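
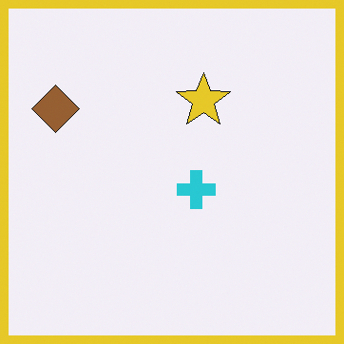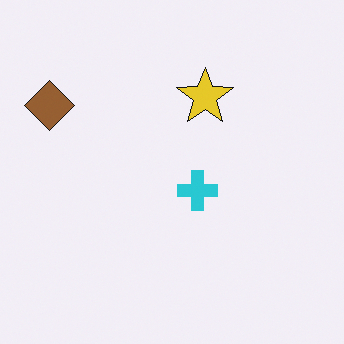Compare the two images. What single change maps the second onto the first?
The transformation is: framed with a yellow border.

A solid yellow frame runs around the edge of the first image, with the content slightly shrunk inside it.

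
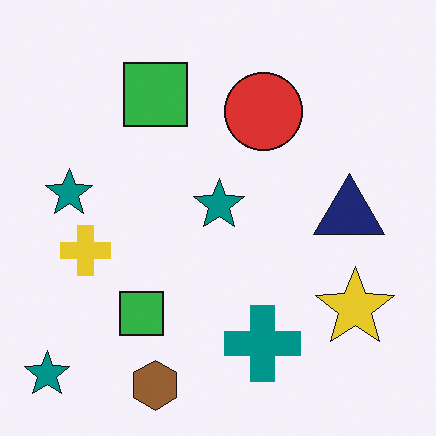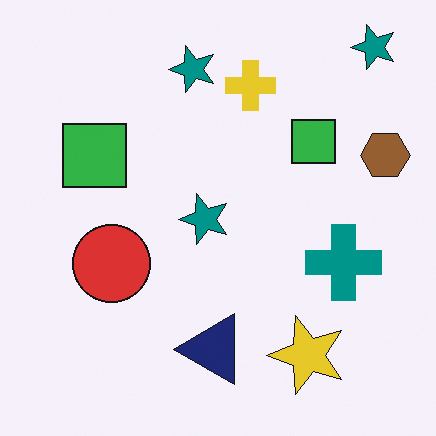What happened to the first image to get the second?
The transformation is: transposed (reflected across the top-left ↔ bottom-right diagonal).

Shapes have swapped their row and column positions — what was in the top-right is now in the bottom-left — a diagonal reflection.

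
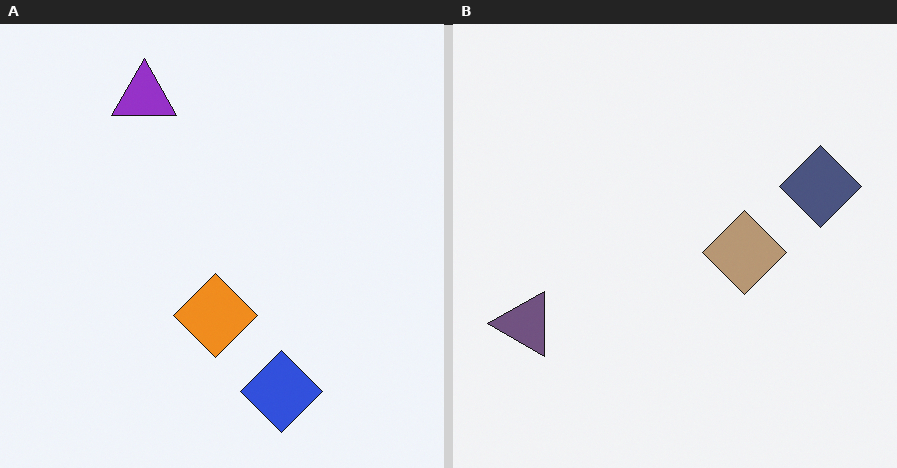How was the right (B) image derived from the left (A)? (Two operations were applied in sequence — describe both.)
It was made much more muted (saturation change), then rotated 90° counter-clockwise.

All colors are more muted and greyish — a global saturation change. The purple triangle sits in the top-left of the left (A) image and the bottom-left of the right (B) — consistent with a whole-image 90° counter-clockwise rotation.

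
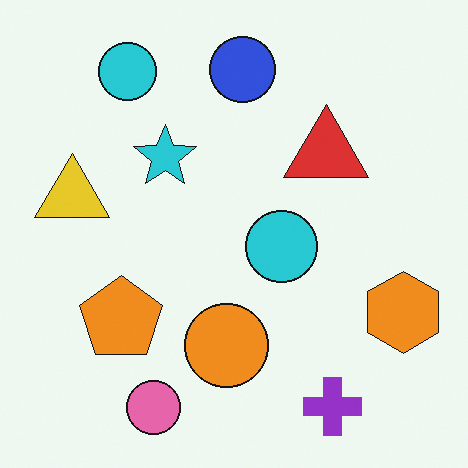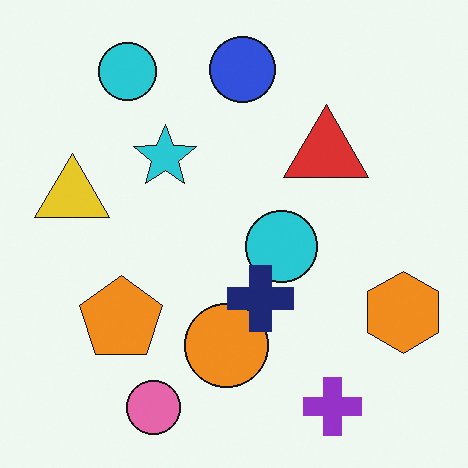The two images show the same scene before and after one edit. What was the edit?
It was overlaid with an additional navy cross.

A navy cross appears in the second image that is absent from the first.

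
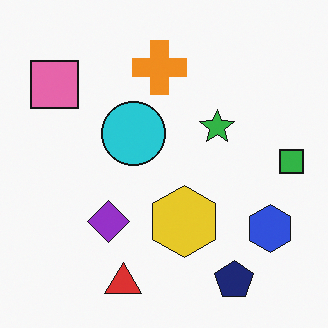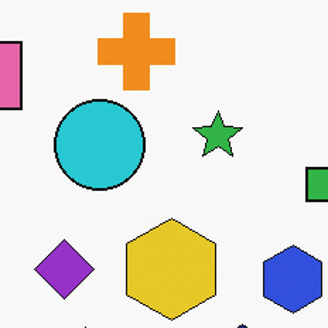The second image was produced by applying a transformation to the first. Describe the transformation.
This is the original image cropped slightly and scaled back up.

The visible shapes are larger and the field of view is narrower; shapes near the original edges may be partly or wholly outside the frame — a crop-and-rescale.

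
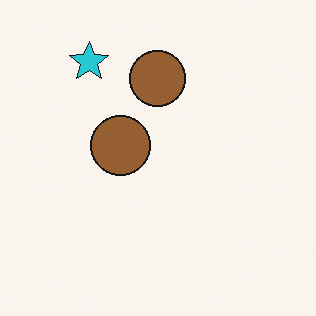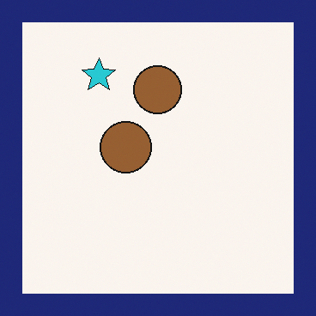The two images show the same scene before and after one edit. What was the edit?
Framed with a navy border.

A solid navy frame runs around the edge of the second image, with the content slightly shrunk inside it.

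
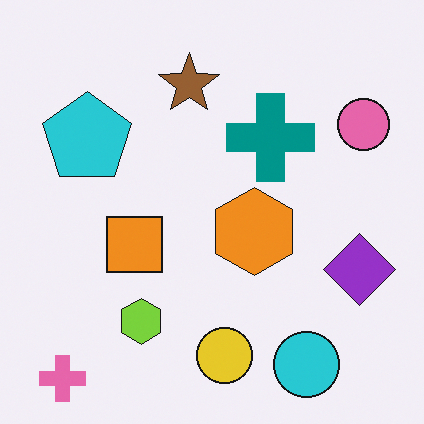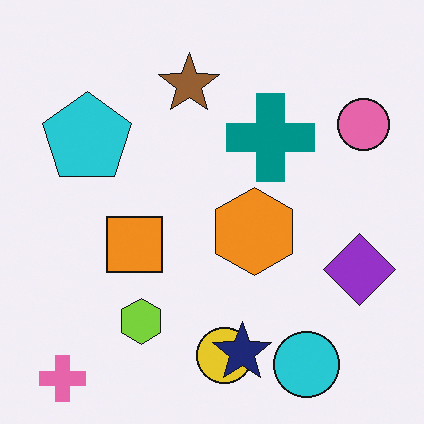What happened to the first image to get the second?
It was overlaid with an additional navy star.

A navy star appears in the second image that is absent from the first.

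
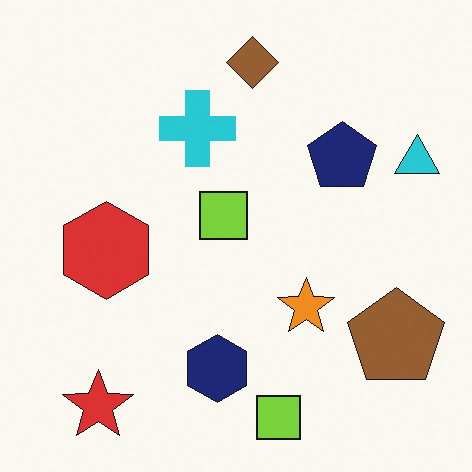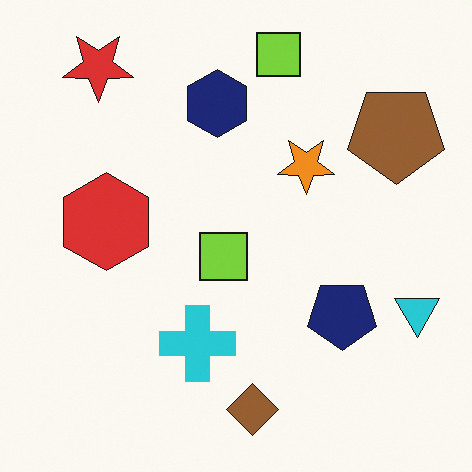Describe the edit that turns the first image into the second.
This is the original image flipped vertically (top ↔ bottom).

The brown diamond is in the top of the first image and the bottom of the second — shapes on opposite sides of the horizontal midline have swapped in a mirror flip.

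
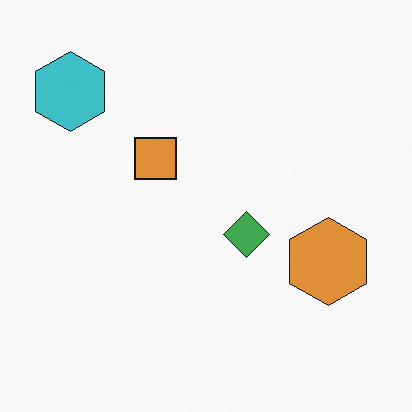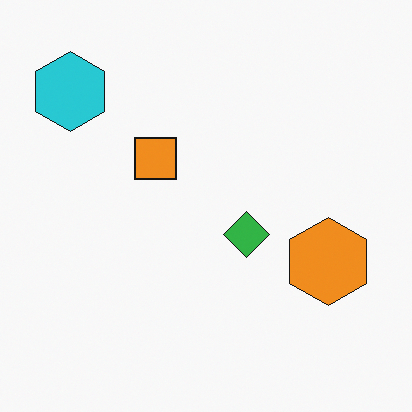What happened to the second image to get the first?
This is the original image slightly desaturated.

All colors are more muted and greyish — a global saturation change.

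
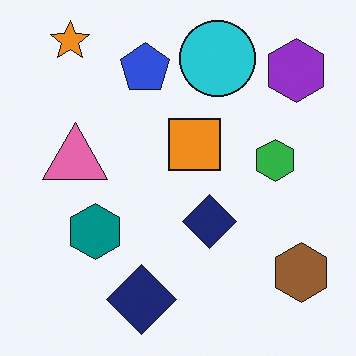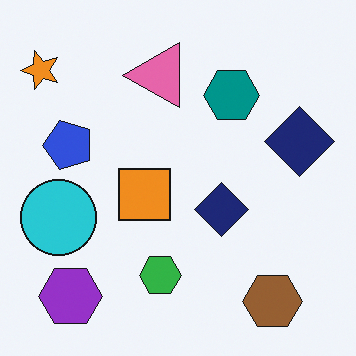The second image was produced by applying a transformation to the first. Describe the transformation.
It was transposed (reflected across the top-left ↔ bottom-right diagonal).

Shapes have swapped their row and column positions — what was in the top-right is now in the bottom-left — a diagonal reflection.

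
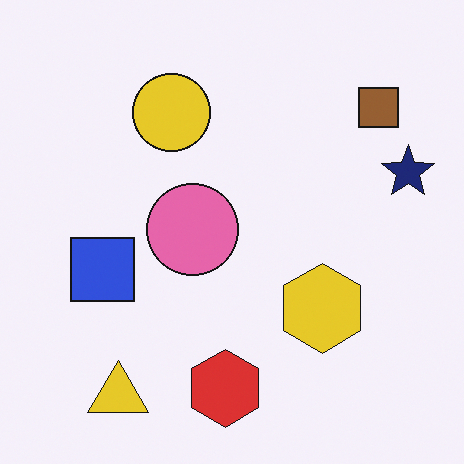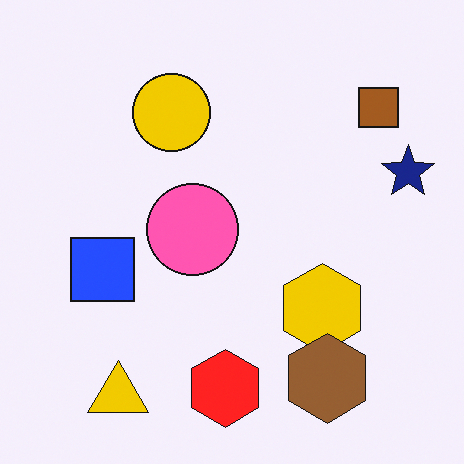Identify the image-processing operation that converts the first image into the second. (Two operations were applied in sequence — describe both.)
The transformation is: slightly oversaturated, then overlaid with an additional brown hexagon.

All colors are more vivid — a global saturation change. A brown hexagon appears in the second image that is absent from the first.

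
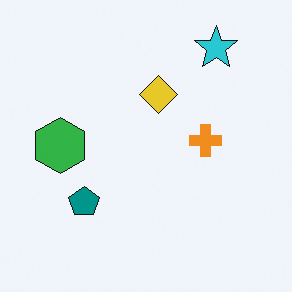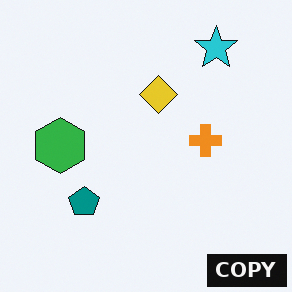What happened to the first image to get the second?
The transformation is: watermarked with the text "COPY" in the lower-right corner.

A dark label reading "COPY" appears in the lower-right corner.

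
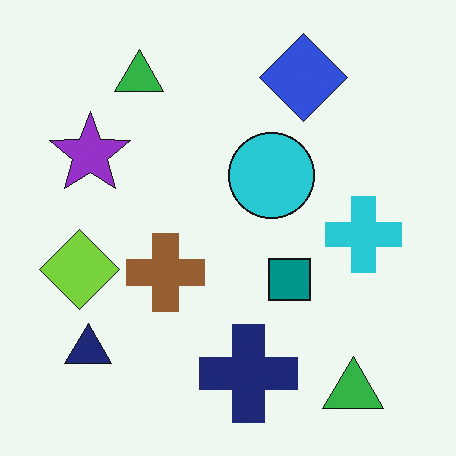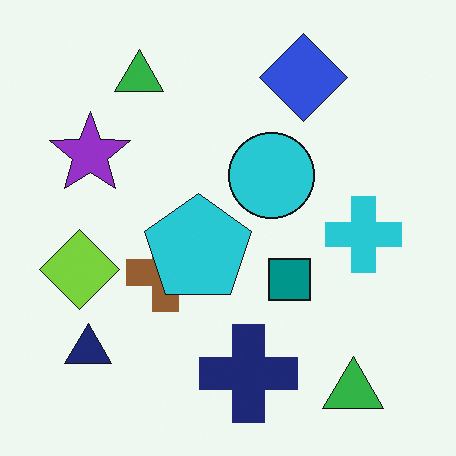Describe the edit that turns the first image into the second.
Overlaid with an additional cyan pentagon.

A cyan pentagon appears in the second image that is absent from the first.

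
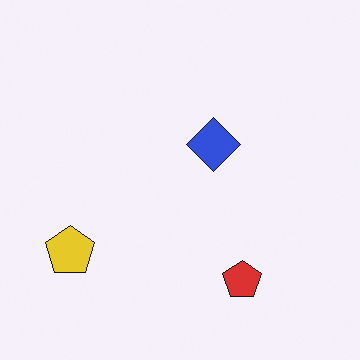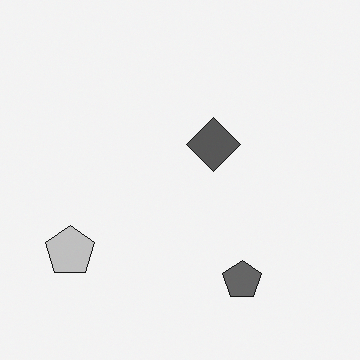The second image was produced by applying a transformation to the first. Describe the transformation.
The image was converted to grayscale.

All color is removed — every shape is now a shade of grey.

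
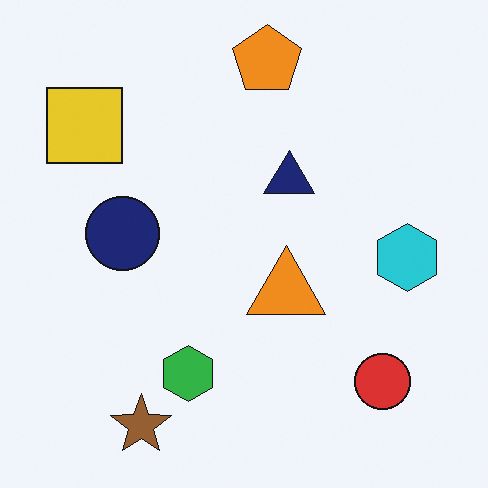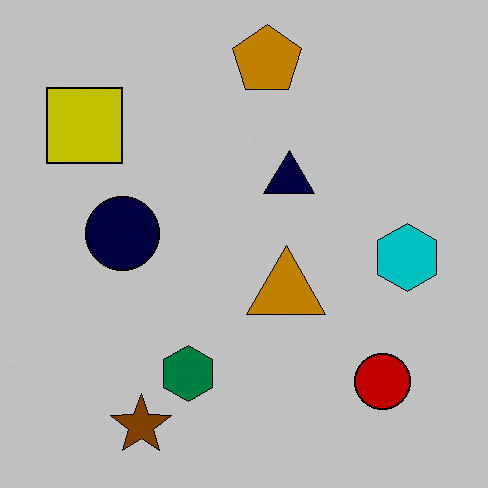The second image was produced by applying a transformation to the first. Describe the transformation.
The transformation is: aggressively posterized.

Each flat color has snapped to a coarser quantized level — most visibly, the near-white background has dropped to a flat grey.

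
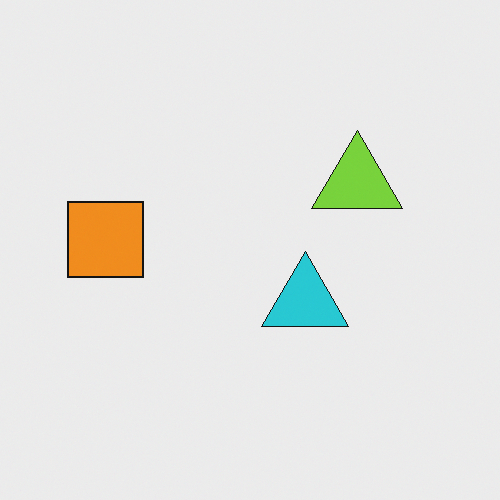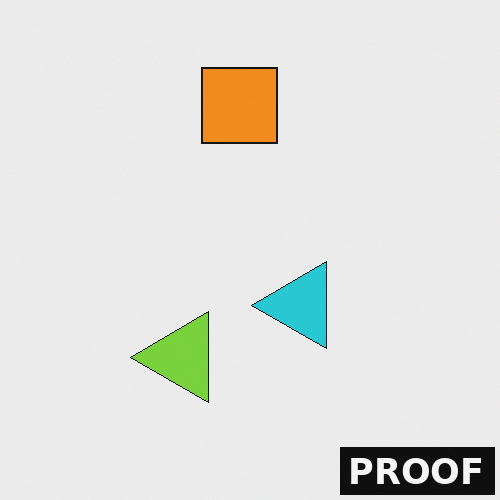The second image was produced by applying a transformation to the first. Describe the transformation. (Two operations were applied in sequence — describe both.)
This is the original image transposed (reflected across the top-left ↔ bottom-right diagonal), then watermarked with the text "PROOF" in the lower-right corner.

Shapes have swapped their row and column positions — what was in the top-right is now in the bottom-left — a diagonal reflection. A dark label reading "PROOF" appears in the lower-right corner.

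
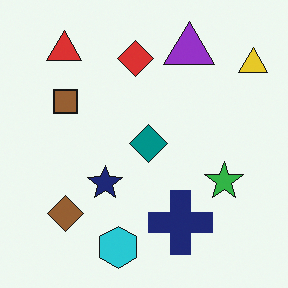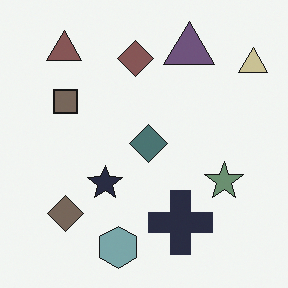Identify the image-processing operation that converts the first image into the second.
It was heavily desaturated.

All colors are more muted and greyish — a global saturation change.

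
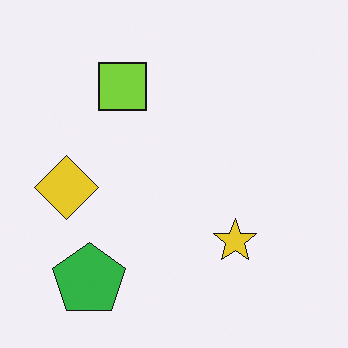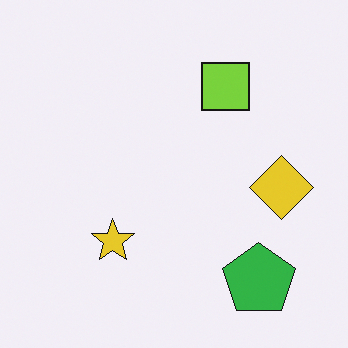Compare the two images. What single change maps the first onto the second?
The second image is the first flipped horizontally (left ↔ right).

The yellow diamond is in the left of the first image and the right of the second — shapes on opposite sides of the vertical midline have swapped in a mirror flip.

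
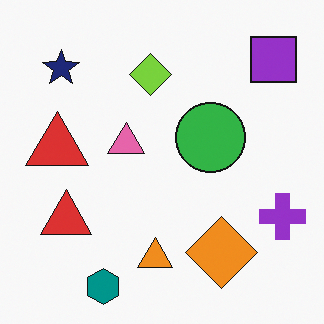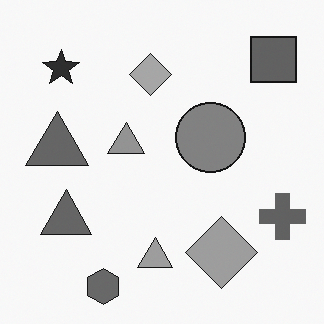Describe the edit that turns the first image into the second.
The image was converted to grayscale.

All color is removed — every shape is now a shade of grey.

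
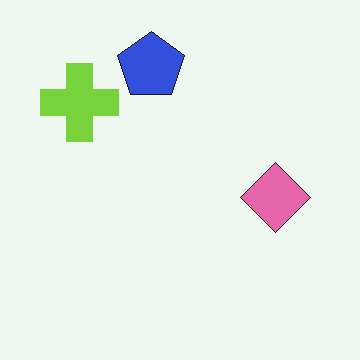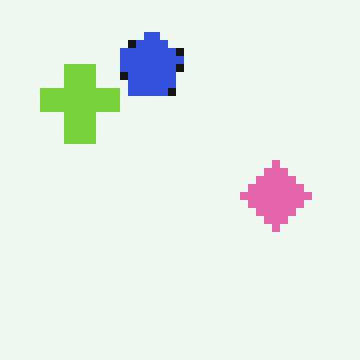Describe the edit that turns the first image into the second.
Moderately pixelated.

Shapes are reduced to large square blocks; fine edges and outlines are lost — a downscale-then-upscale (mosaic) effect.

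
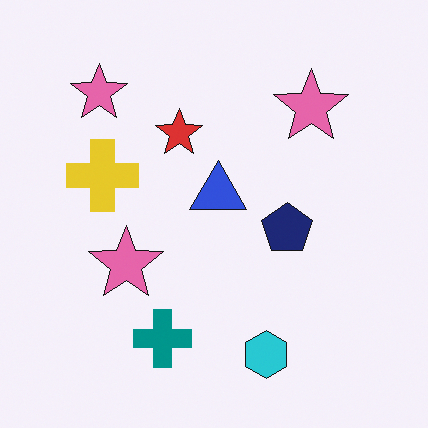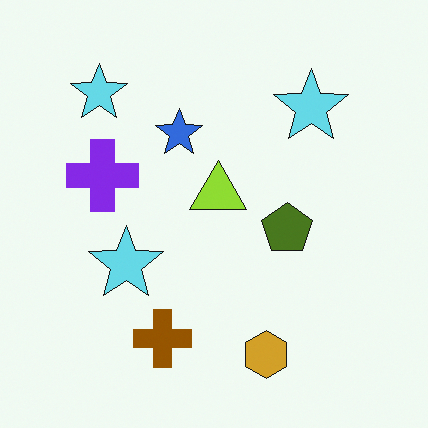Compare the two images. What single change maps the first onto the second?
It was hue-shifted through roughly half the color wheel.

Every shape's color has rotated by the same amount around the hue wheel — a uniform hue shift.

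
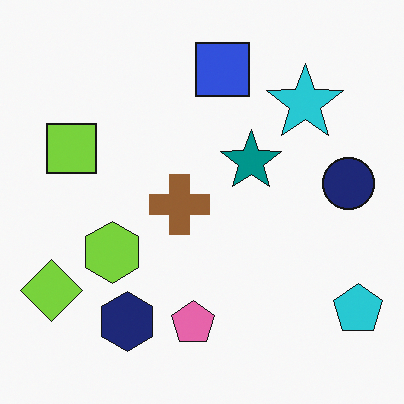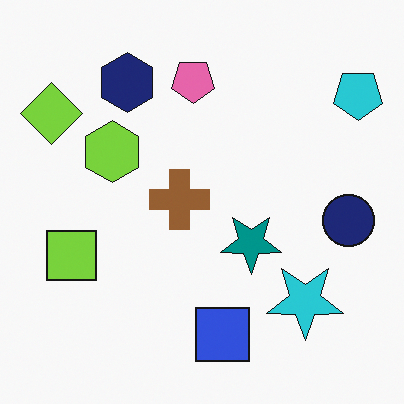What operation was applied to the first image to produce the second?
This is the original image flipped vertically (top ↔ bottom).

The blue square is in the top of the first image and the bottom of the second — shapes on opposite sides of the horizontal midline have swapped in a mirror flip.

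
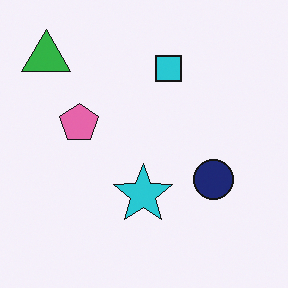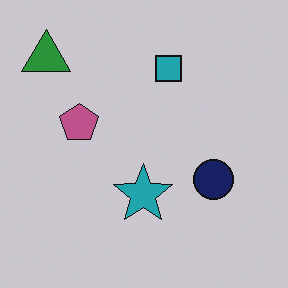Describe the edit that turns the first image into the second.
This is the original image slightly darkened.

Every pixel — background and shapes alike — is uniformly darkened.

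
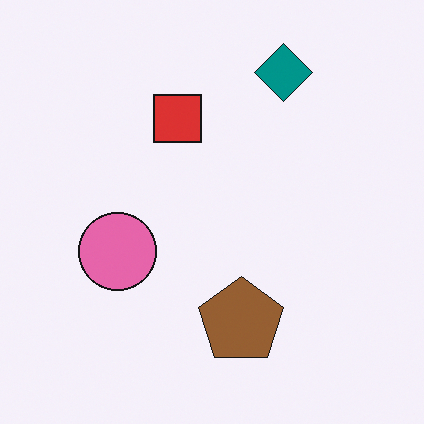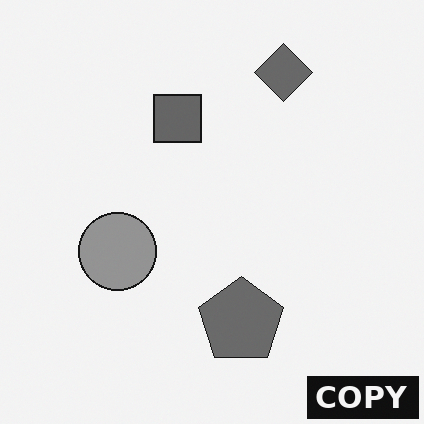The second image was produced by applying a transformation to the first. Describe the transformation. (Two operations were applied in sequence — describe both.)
It was converted to grayscale, then watermarked with the text "COPY" in the lower-right corner.

All color is removed — every shape is now a shade of grey. A dark label reading "COPY" appears in the lower-right corner.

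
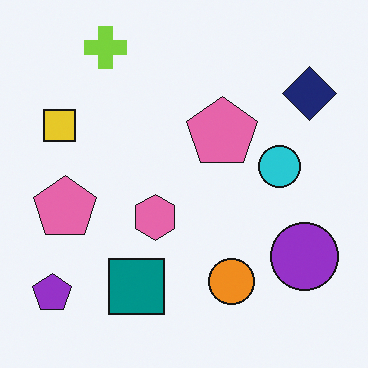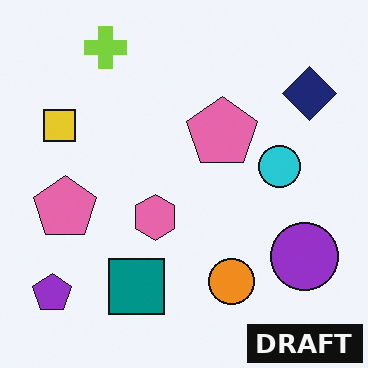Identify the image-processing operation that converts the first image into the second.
The second image is the first watermarked with the text "DRAFT" in the lower-right corner.

A dark label reading "DRAFT" appears in the lower-right corner.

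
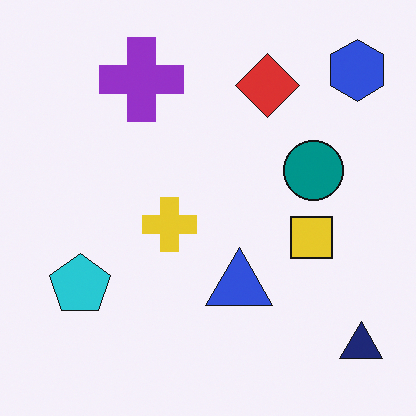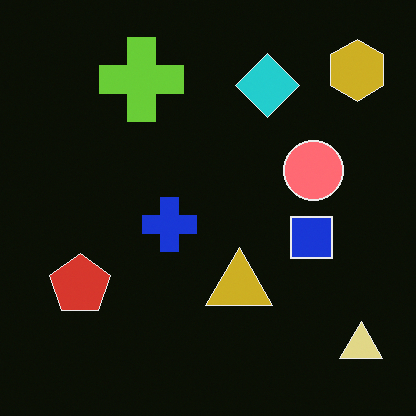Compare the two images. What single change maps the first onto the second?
The image was color-inverted (negative).

The light background has become dark and every shape's color is its complement — a photographic negative.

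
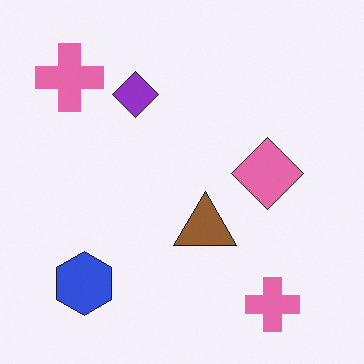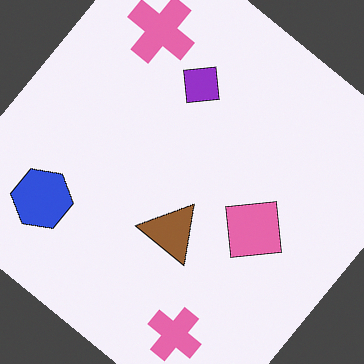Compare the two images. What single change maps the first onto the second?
It was rotated clockwise by a large amount — several tens of degrees.

Every shape is tilted by the same angle and the image corners show triangular fill wedges — a whole-image rotation by a non-right angle.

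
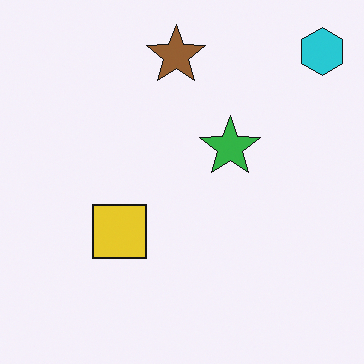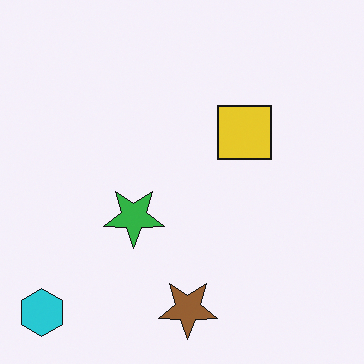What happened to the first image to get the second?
It was rotated 180°.

The cyan hexagon sits in the top-right of the first image and the bottom-left of the second — consistent with a whole-image 180° rotation.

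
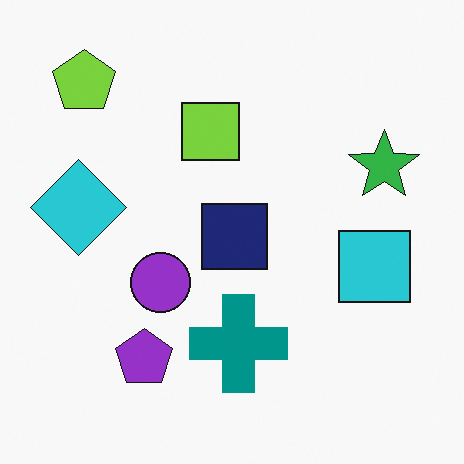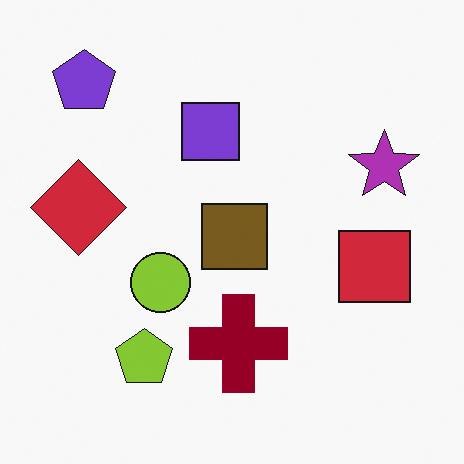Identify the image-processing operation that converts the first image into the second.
Hue-shifted by a large amount.

Every shape's color has rotated by the same amount around the hue wheel — a uniform hue shift.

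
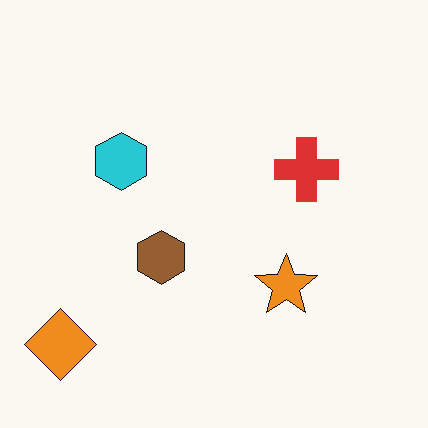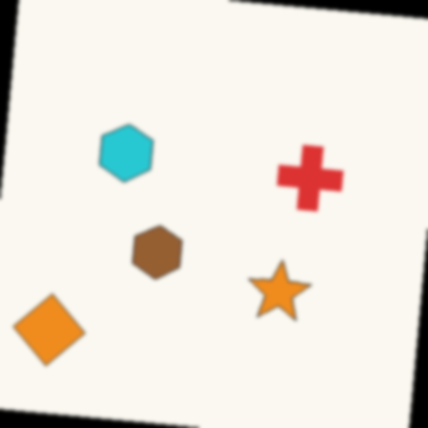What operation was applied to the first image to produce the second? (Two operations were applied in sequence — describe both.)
Rotated clockwise by a small amount, then lightly blurred.

Every shape is tilted by the same angle and the image corners show triangular fill wedges — a whole-image rotation by a non-right angle. Shape edges and outlines are uniformly softened across the whole image.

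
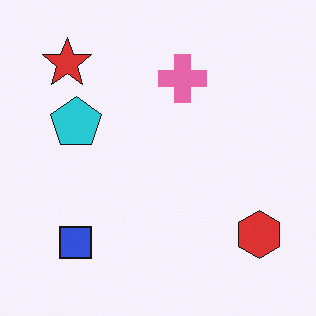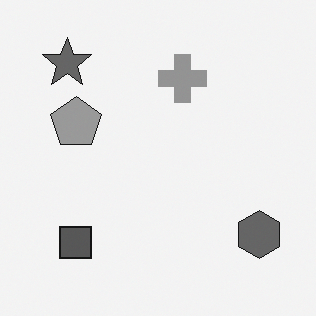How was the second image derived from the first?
It was converted to grayscale.

All color is removed — every shape is now a shade of grey.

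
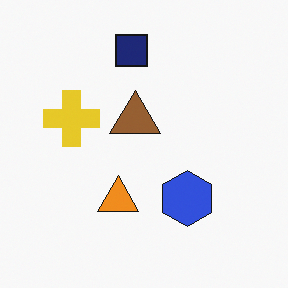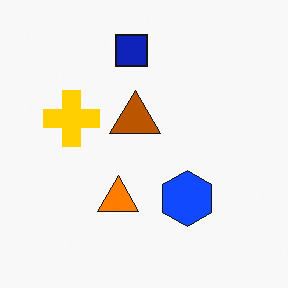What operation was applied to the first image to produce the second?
Heavily oversaturated.

All colors are more vivid — a global saturation change.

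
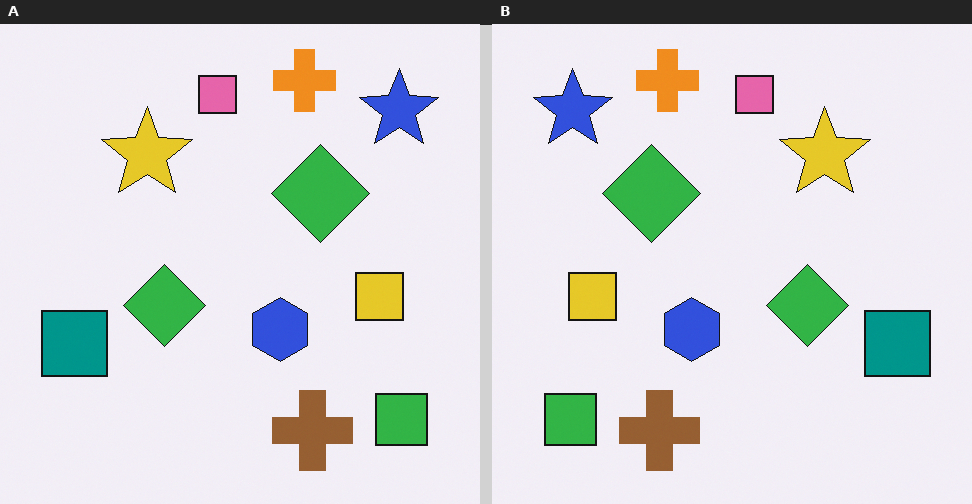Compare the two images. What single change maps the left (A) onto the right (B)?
The transformation is: flipped horizontally (left ↔ right).

The teal square is in the left of the left (A) image and the right of the right (B) — shapes on opposite sides of the vertical midline have swapped in a mirror flip.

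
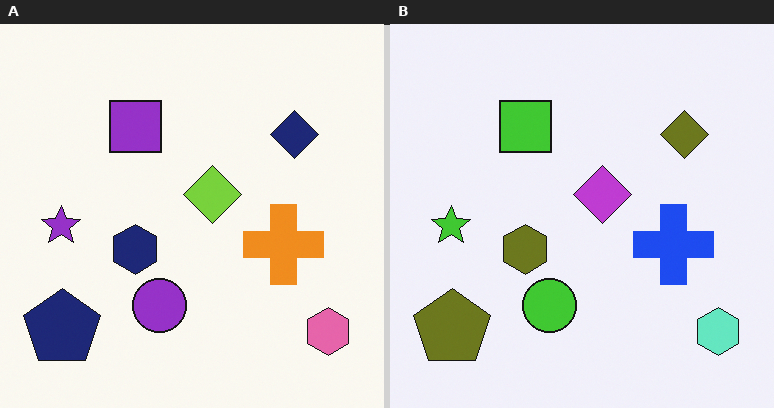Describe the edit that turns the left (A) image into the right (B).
The transformation is: hue-shifted by a large amount.

Every shape's color has rotated by the same amount around the hue wheel — a uniform hue shift.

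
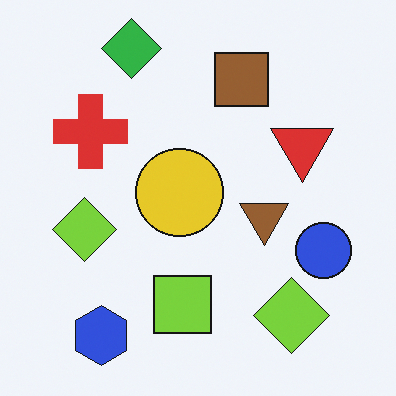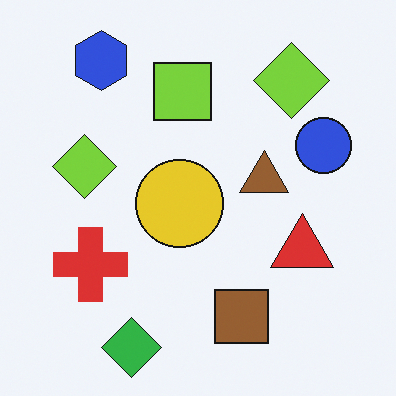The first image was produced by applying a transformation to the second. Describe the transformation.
Flipped vertically (top ↔ bottom).

The green diamond is in the bottom-left of the second image and the top-left of the first — shapes on opposite sides of the horizontal midline have swapped in a mirror flip.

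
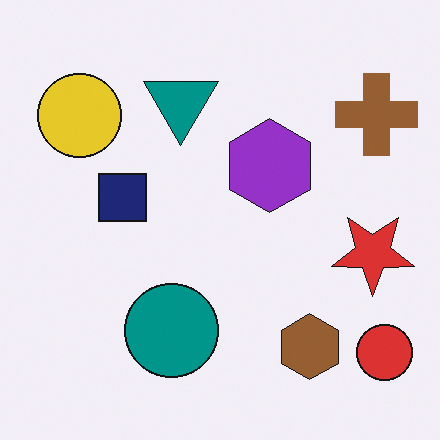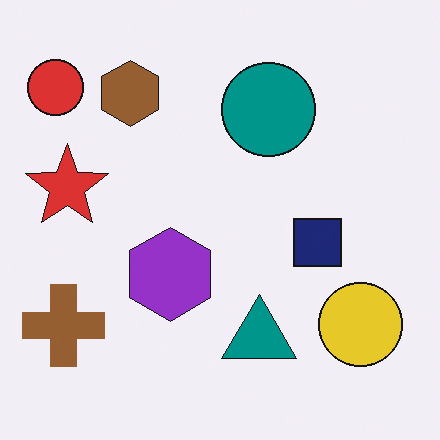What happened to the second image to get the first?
The image was rotated 180°.

The red circle sits in the top-left of the second image and the bottom-right of the first — consistent with a whole-image 180° rotation.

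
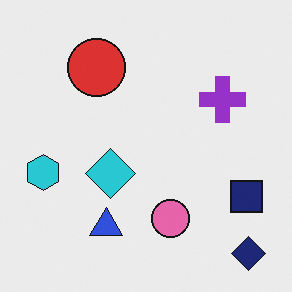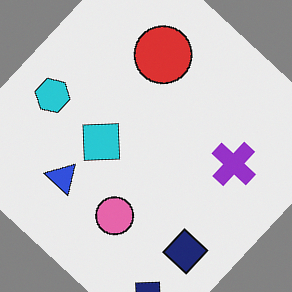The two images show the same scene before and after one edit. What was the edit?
The second image is the first rotated clockwise by a large amount — several tens of degrees.

Every shape is tilted by the same angle and the image corners show triangular fill wedges — a whole-image rotation by a non-right angle.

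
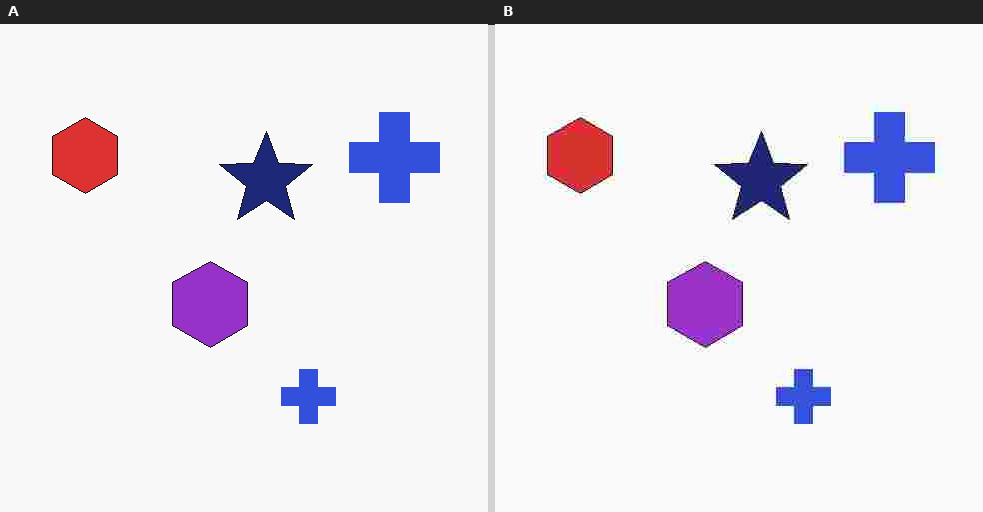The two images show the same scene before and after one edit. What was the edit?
The right (B) image is the left (A) degraded with heavy JPEG compression.

Blocky 8×8 compression artifacts appear around shape edges and the flat background shows ringing — characteristic JPEG degradation.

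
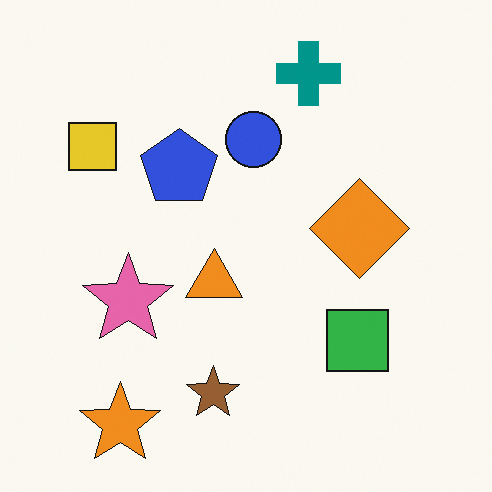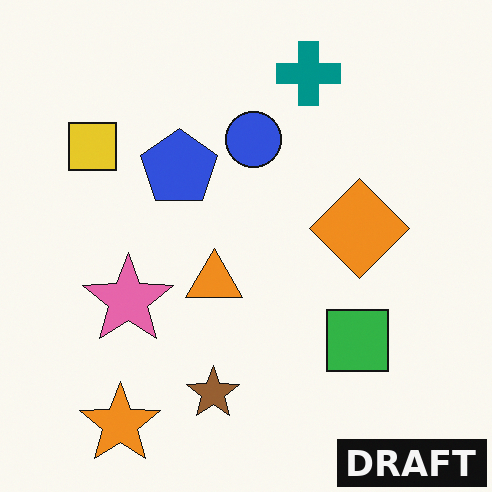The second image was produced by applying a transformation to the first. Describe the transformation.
The transformation is: watermarked with the text "DRAFT" in the lower-right corner.

A dark label reading "DRAFT" appears in the lower-right corner.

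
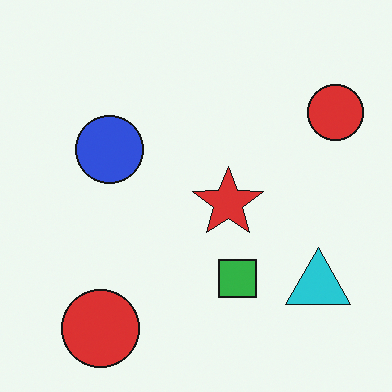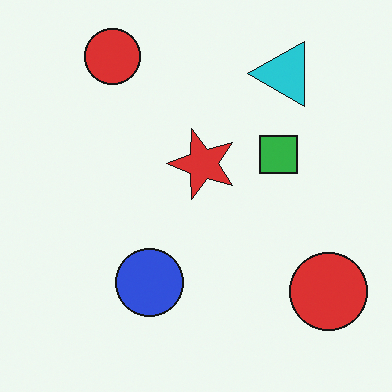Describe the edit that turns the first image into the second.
It was rotated 90° counter-clockwise.

The cyan triangle sits in the bottom-right of the first image and the top-right of the second — consistent with a whole-image 90° counter-clockwise rotation.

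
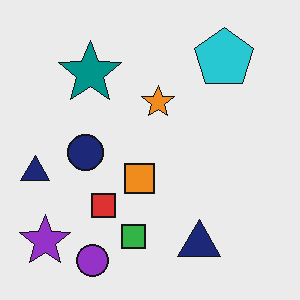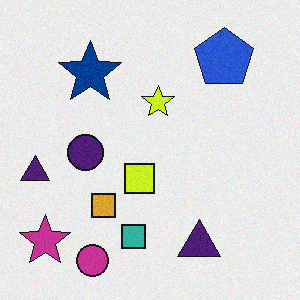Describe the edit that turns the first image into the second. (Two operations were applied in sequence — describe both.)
It was degraded with a light layer of grain, then hue-shifted by a small amount.

Random speckle covers the whole image, including the flat background. Every shape's color has rotated by the same amount around the hue wheel — a uniform hue shift.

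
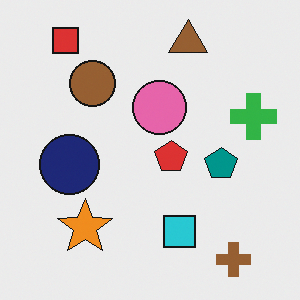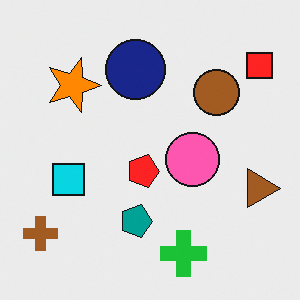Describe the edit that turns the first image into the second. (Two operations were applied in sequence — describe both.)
Rotated 90° clockwise, then slightly oversaturated.

The red square sits in the top-left of the first image and the top-right of the second — consistent with a whole-image 90° clockwise rotation. All colors are more vivid — a global saturation change.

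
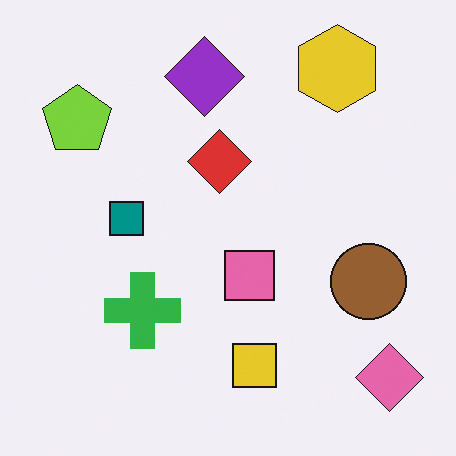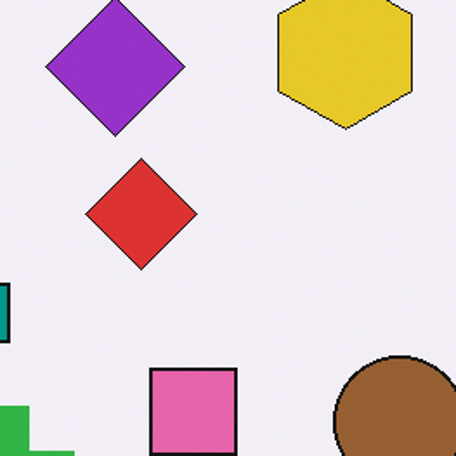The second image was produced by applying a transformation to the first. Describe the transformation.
This is the original image cropped tightly and scaled back up.

The visible shapes are larger and the field of view is narrower; shapes near the original edges may be partly or wholly outside the frame — a crop-and-rescale.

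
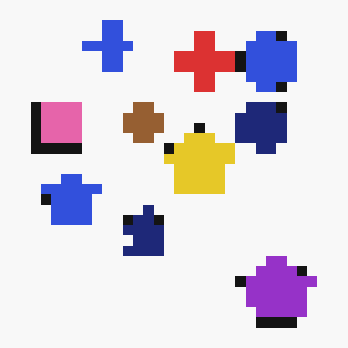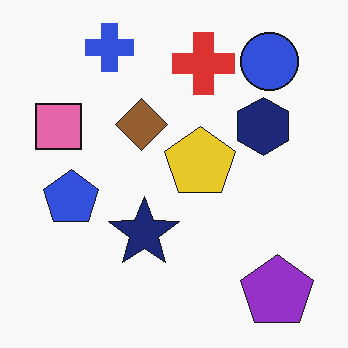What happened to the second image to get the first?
Coarsely pixelated.

Shapes are reduced to large square blocks; fine edges and outlines are lost — a downscale-then-upscale (mosaic) effect.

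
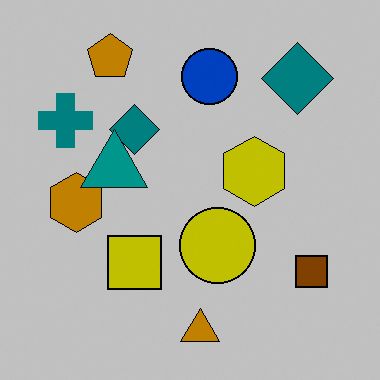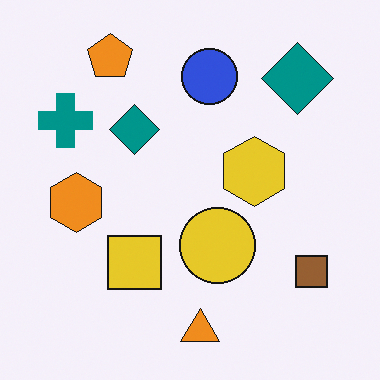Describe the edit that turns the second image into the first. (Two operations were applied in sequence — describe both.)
Aggressively posterized, then overlaid with an additional teal triangle.

Each flat color has snapped to a coarser quantized level — most visibly, the near-white background has dropped to a flat grey. A teal triangle appears in the first image that is absent from the second.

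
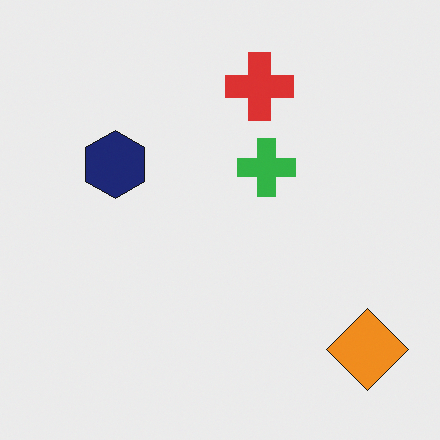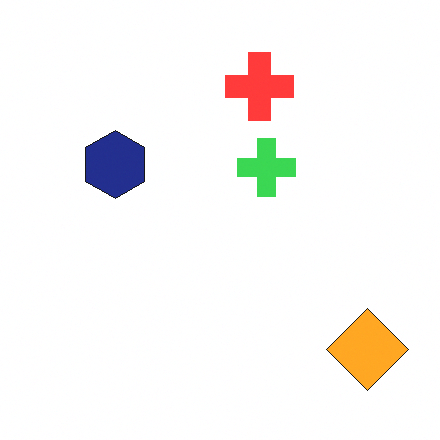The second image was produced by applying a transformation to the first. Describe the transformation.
The transformation is: slightly brightened.

Every pixel — background and shapes alike — is uniformly brightened.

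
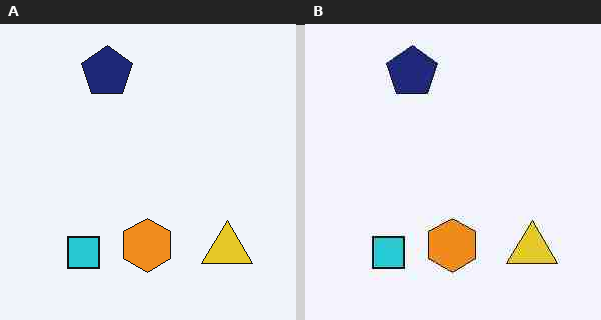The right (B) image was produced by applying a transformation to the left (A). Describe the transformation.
The right (B) image is the left (A) degraded with heavy JPEG compression.

Blocky 8×8 compression artifacts appear around shape edges and the flat background shows ringing — characteristic JPEG degradation.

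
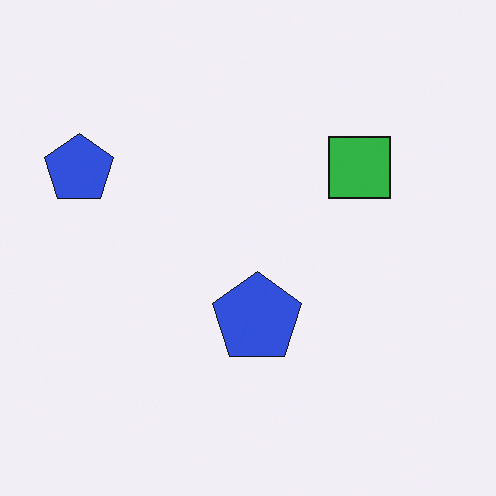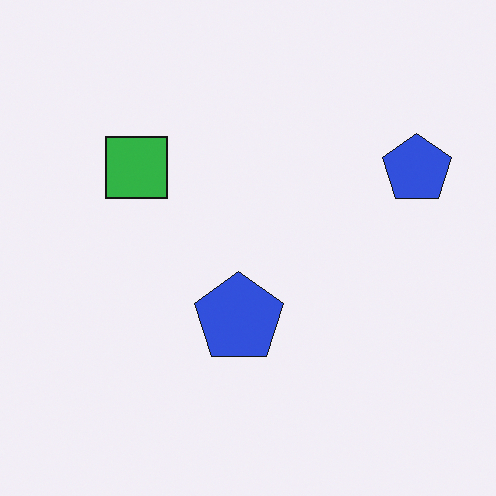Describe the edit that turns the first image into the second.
This is the original image flipped horizontally (left ↔ right).

The green square is in the right of the first image and the left of the second — shapes on opposite sides of the vertical midline have swapped in a mirror flip.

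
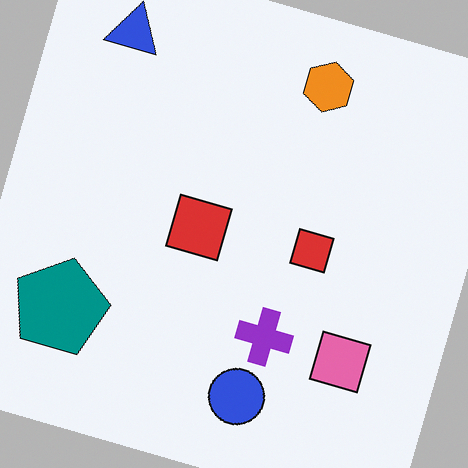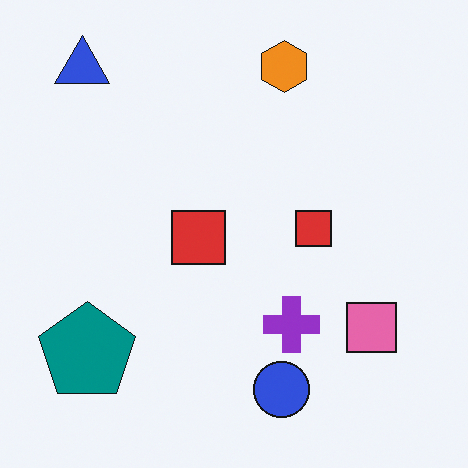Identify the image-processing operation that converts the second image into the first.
It was rotated clockwise by a clearly visible amount.

Every shape is tilted by the same angle and the image corners show triangular fill wedges — a whole-image rotation by a non-right angle.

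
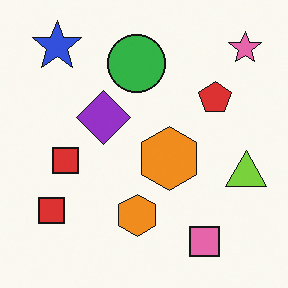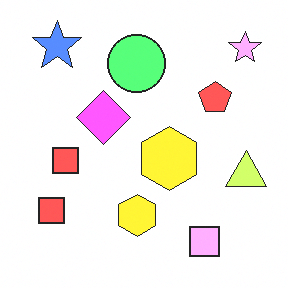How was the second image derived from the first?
The transformation is: noticeably brightened.

Every pixel — background and shapes alike — is uniformly brightened.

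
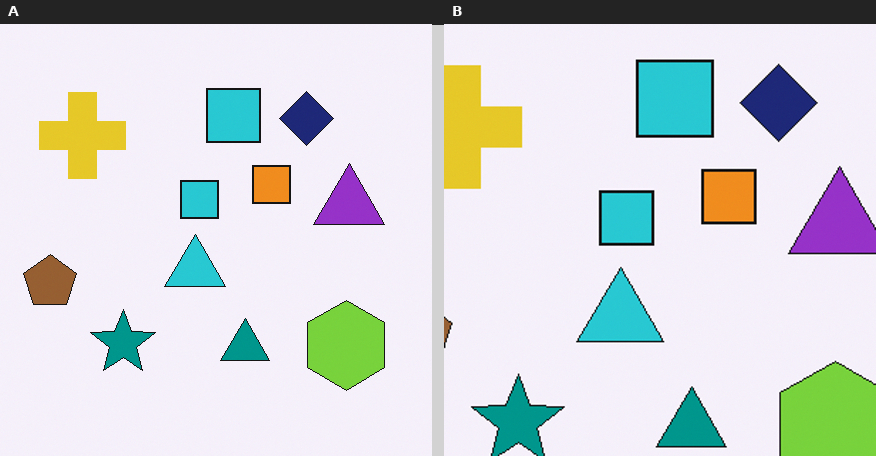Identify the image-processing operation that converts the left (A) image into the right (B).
The image was cropped slightly and scaled back up.

The visible shapes are larger and the field of view is narrower; shapes near the original edges may be partly or wholly outside the frame — a crop-and-rescale.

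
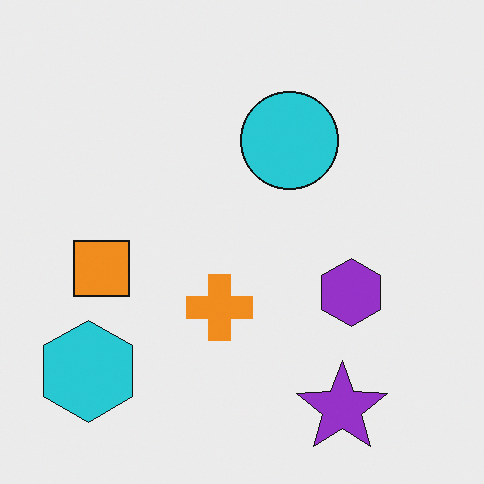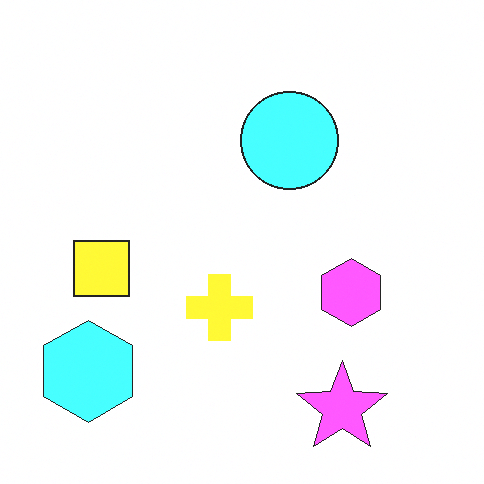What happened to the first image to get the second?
The transformation is: substantially brightened.

Every pixel — background and shapes alike — is uniformly brightened.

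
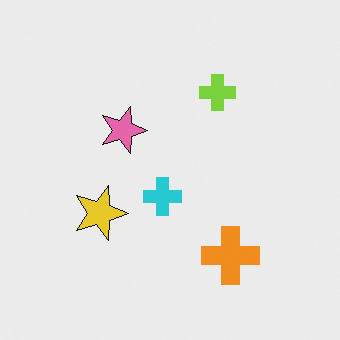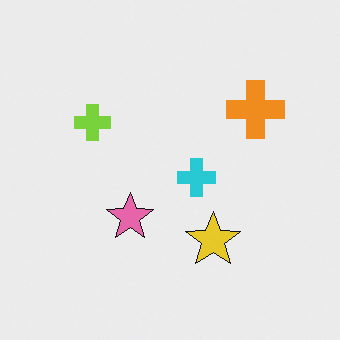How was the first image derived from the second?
It was rotated 90° clockwise.

The orange cross sits in the top-right of the second image and the bottom-right of the first — consistent with a whole-image 90° clockwise rotation.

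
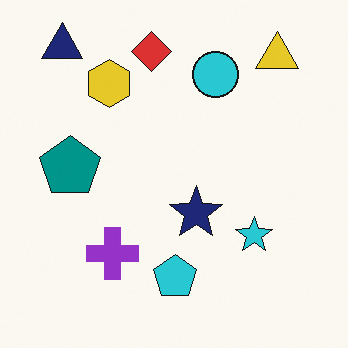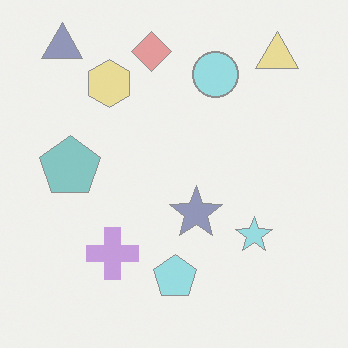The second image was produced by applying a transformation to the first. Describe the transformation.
The image was washed out (contrast reduced).

Tones are pushed toward mid-grey across the whole image — a global contrast change.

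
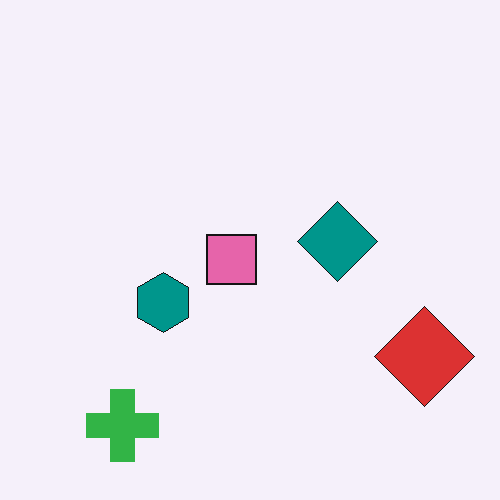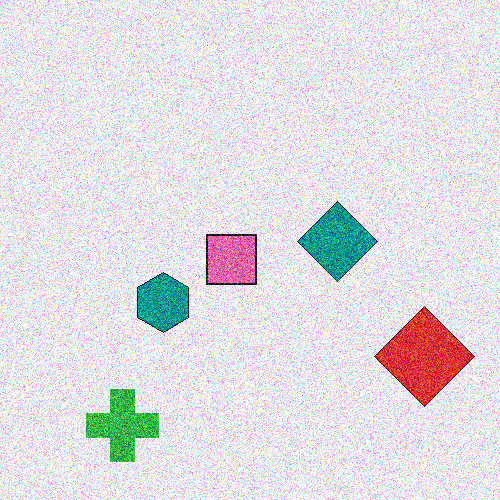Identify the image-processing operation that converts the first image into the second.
The second image is the first degraded with a thick layer of grain.

Random speckle covers the whole image, including the flat background.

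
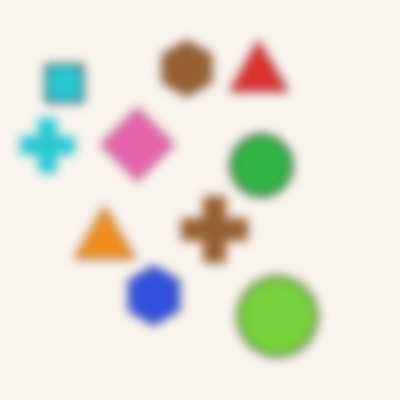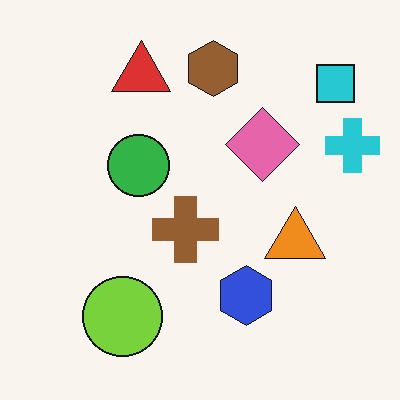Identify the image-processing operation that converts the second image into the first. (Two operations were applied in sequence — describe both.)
Strongly gaussian-blurred, then flipped horizontally (left ↔ right).

Shape edges and outlines are uniformly softened across the whole image. The cyan cross is in the right of the second image and the left of the first — shapes on opposite sides of the vertical midline have swapped in a mirror flip.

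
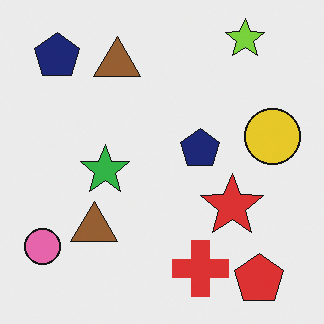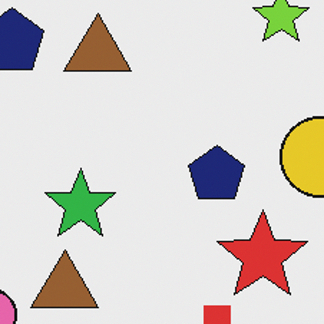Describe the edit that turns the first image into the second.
Cropped to a modestly smaller region and rescaled.

The visible shapes are larger and the field of view is narrower; shapes near the original edges may be partly or wholly outside the frame — a crop-and-rescale.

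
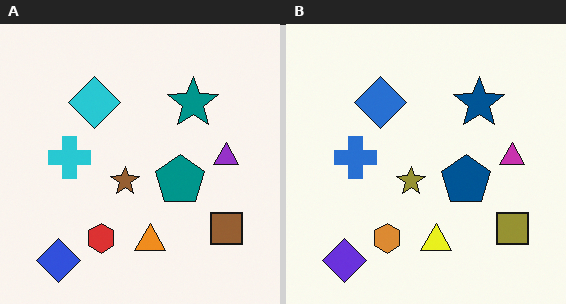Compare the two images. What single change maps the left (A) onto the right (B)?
The image was hue-shifted slightly.

Every shape's color has rotated by the same amount around the hue wheel — a uniform hue shift.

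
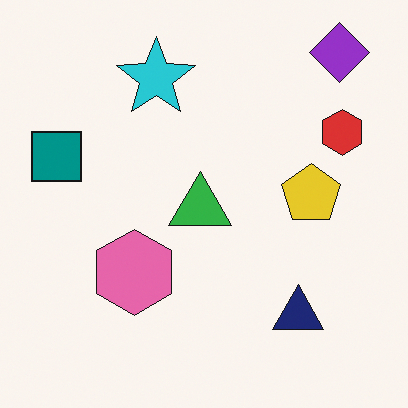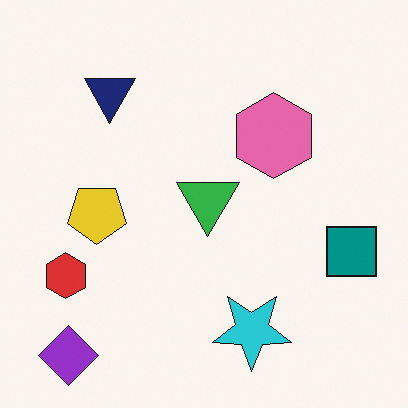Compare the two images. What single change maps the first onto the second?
The second image is the first rotated 180°.

The purple diamond sits in the top-right of the first image and the bottom-left of the second — consistent with a whole-image 180° rotation.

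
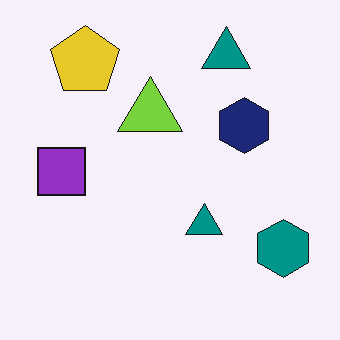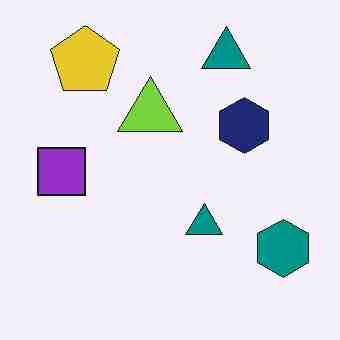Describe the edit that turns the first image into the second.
The second image is the first heavily JPEG-compressed with obvious blocking artifacts.

Blocky 8×8 compression artifacts appear around shape edges and the flat background shows ringing — characteristic JPEG degradation.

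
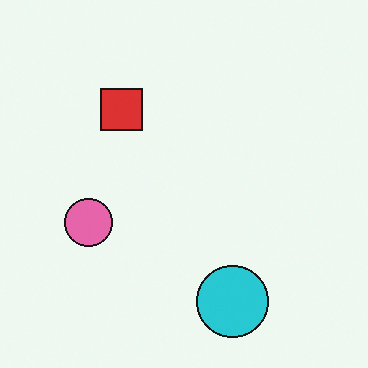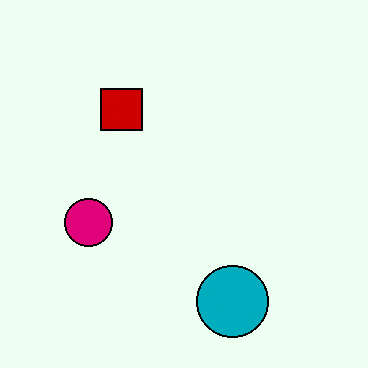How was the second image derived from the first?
The transformation is: boosted in contrast.

Tones are pushed away from mid-grey across the whole image — a global contrast change.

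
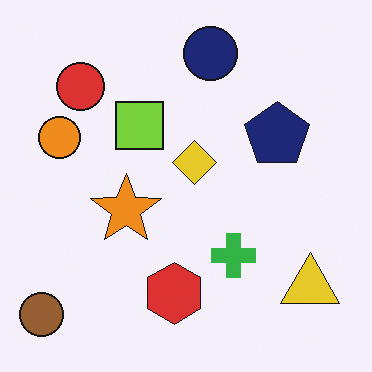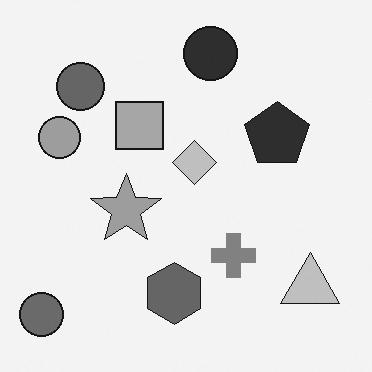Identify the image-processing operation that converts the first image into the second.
This is the original image converted to grayscale.

All color is removed — every shape is now a shade of grey.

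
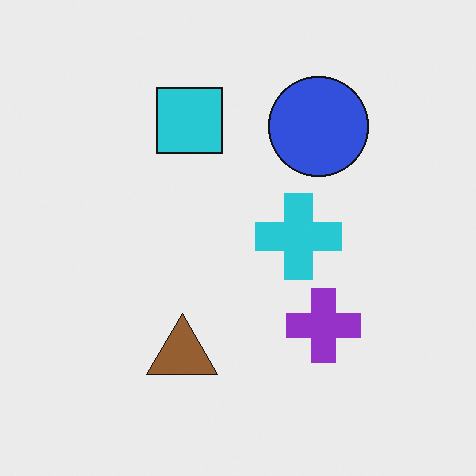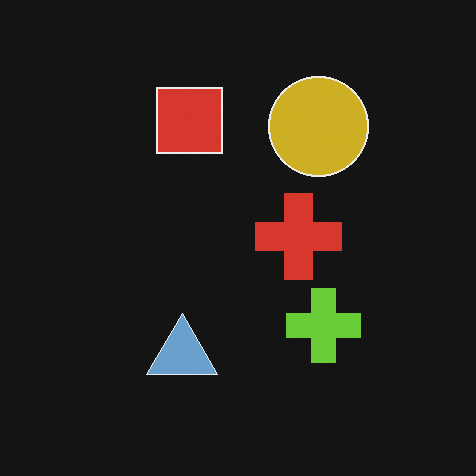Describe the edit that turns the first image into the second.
The transformation is: color-inverted (negative).

The light background has become dark and every shape's color is its complement — a photographic negative.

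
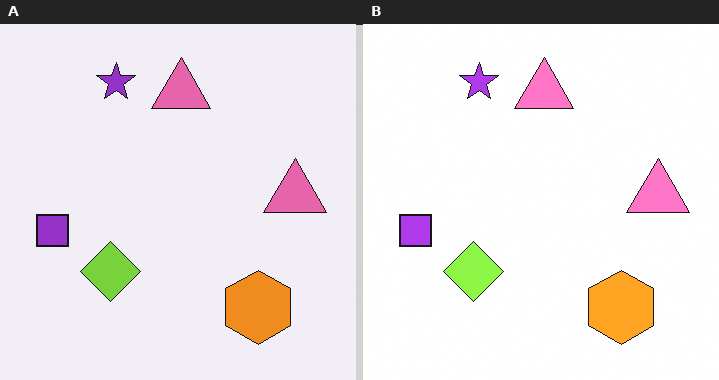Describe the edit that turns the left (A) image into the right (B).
It was brightened a little.

Every pixel — background and shapes alike — is uniformly brightened.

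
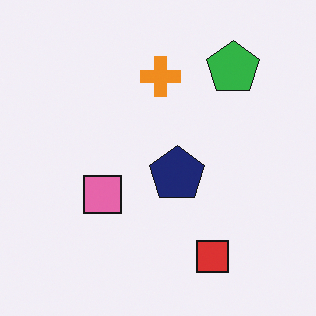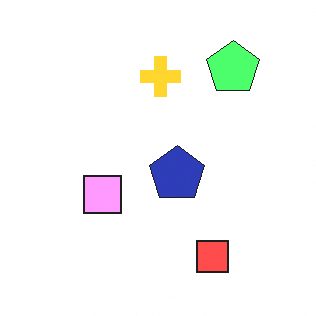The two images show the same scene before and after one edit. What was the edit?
It was brightened a lot.

Every pixel — background and shapes alike — is uniformly brightened.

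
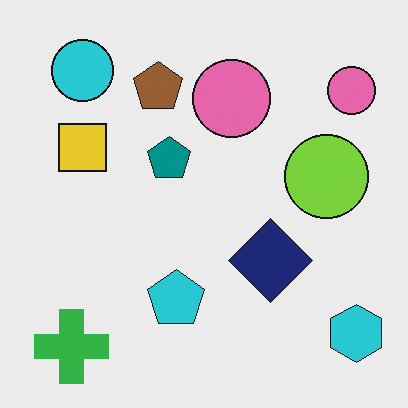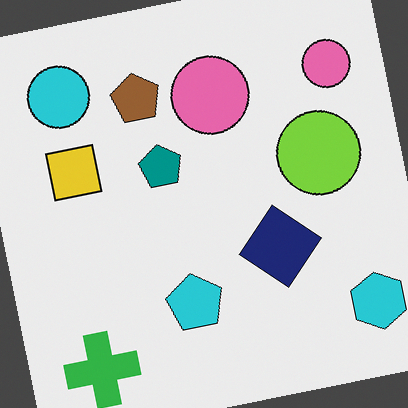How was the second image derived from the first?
Rotated counter-clockwise by a small amount.

Every shape is tilted by the same angle and the image corners show triangular fill wedges — a whole-image rotation by a non-right angle.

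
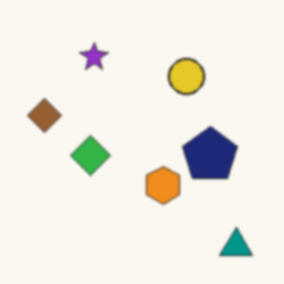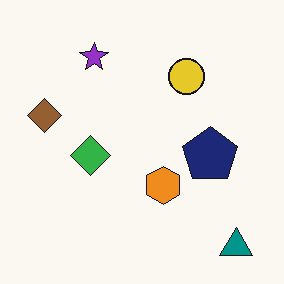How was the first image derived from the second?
The first image is the second lightly blurred.

Shape edges and outlines are uniformly softened across the whole image.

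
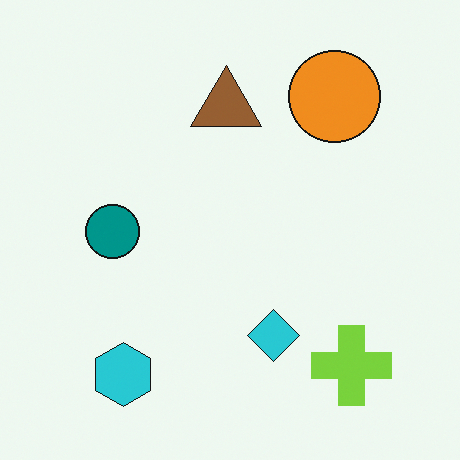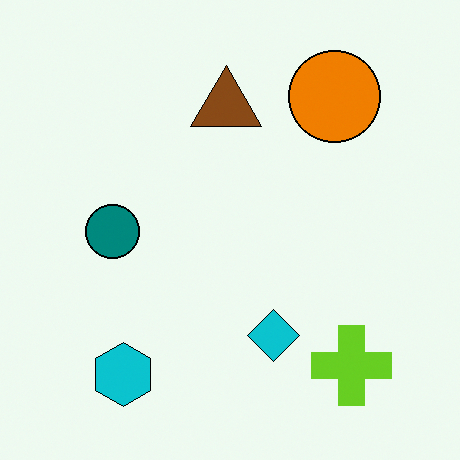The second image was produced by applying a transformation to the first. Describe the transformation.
The transformation is: given slightly increased contrast.

Tones are pushed away from mid-grey across the whole image — a global contrast change.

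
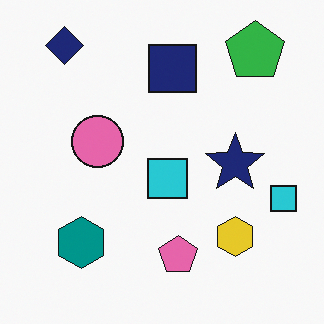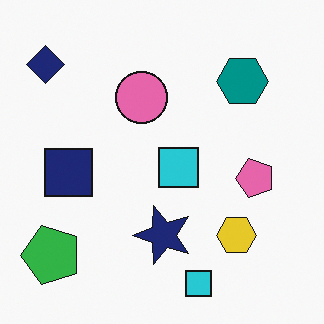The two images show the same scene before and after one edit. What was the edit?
This is the original image transposed (reflected across the top-left ↔ bottom-right diagonal).

Shapes have swapped their row and column positions — what was in the top-right is now in the bottom-left — a diagonal reflection.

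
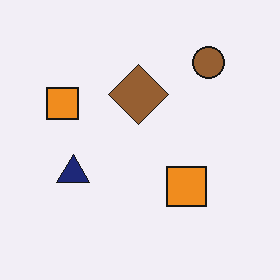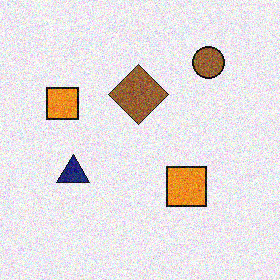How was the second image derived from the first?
The transformation is: degraded with moderate additive noise.

Random speckle covers the whole image, including the flat background.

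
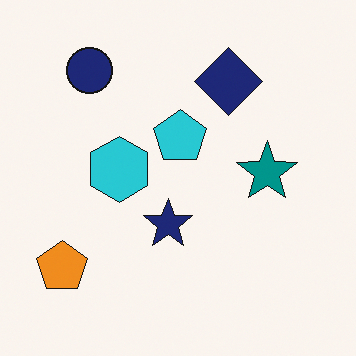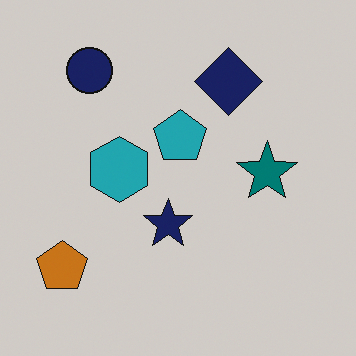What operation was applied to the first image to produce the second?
This is the original image slightly darkened.

Every pixel — background and shapes alike — is uniformly darkened.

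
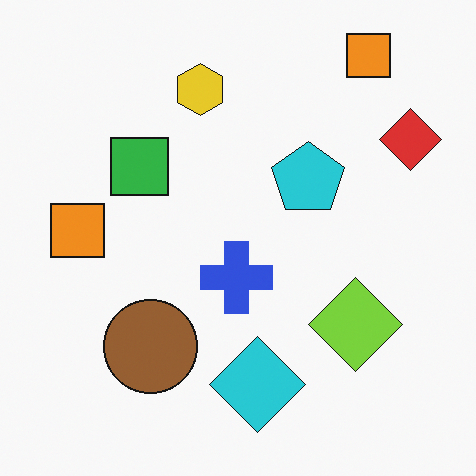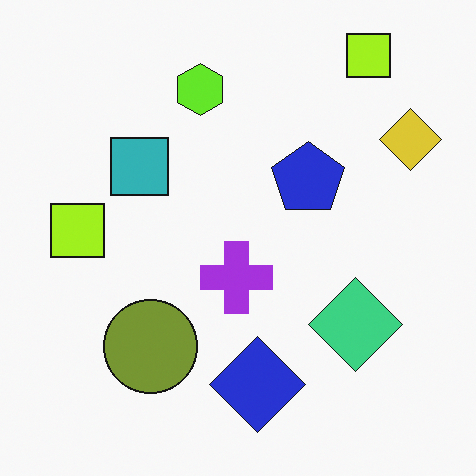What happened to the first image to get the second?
The second image is the first hue-shifted slightly.

Every shape's color has rotated by the same amount around the hue wheel — a uniform hue shift.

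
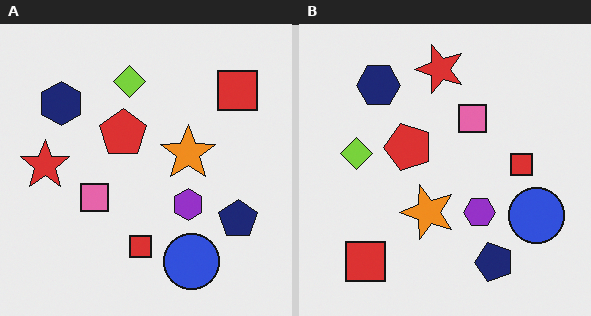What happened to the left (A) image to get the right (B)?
It was transposed (reflected across the top-left ↔ bottom-right diagonal).

Shapes have swapped their row and column positions — what was in the top-right is now in the bottom-left — a diagonal reflection.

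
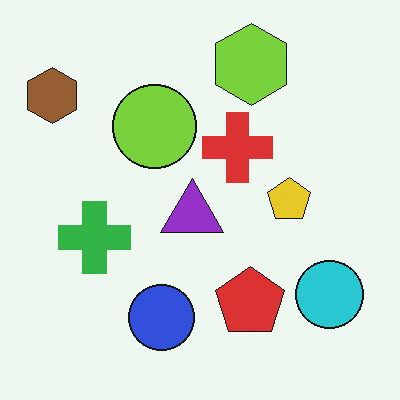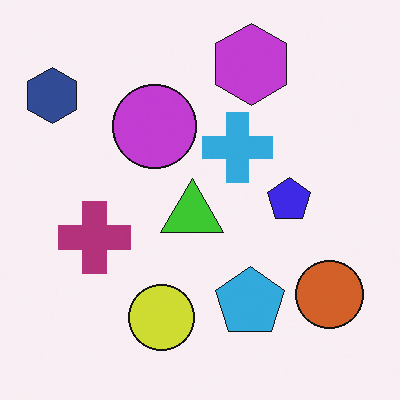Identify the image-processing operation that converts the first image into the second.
It was hue-shifted through roughly half the color wheel.

Every shape's color has rotated by the same amount around the hue wheel — a uniform hue shift.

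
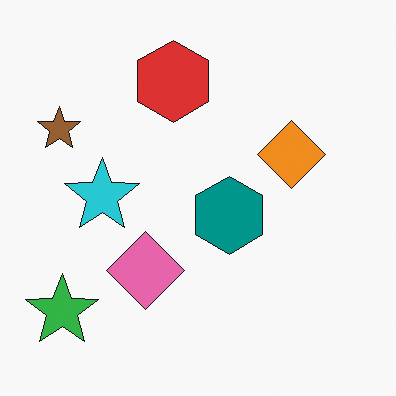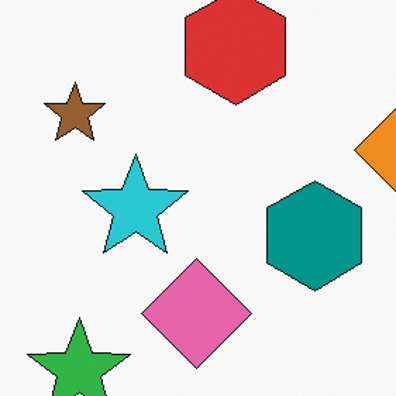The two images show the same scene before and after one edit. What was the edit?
The second image is the first cropped slightly and scaled back up.

The visible shapes are larger and the field of view is narrower; shapes near the original edges may be partly or wholly outside the frame — a crop-and-rescale.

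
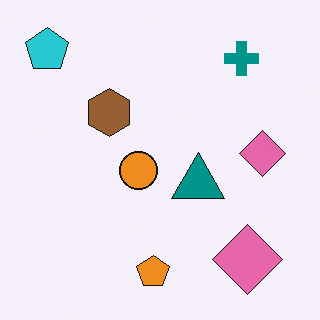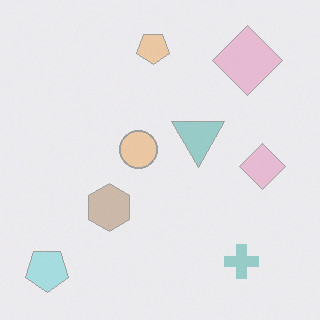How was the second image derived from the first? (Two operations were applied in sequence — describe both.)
This is the original image washed out (contrast reduced), then flipped vertically (top ↔ bottom).

Tones are pushed toward mid-grey across the whole image — a global contrast change. The orange pentagon is in the bottom of the first image and the top of the second — shapes on opposite sides of the horizontal midline have swapped in a mirror flip.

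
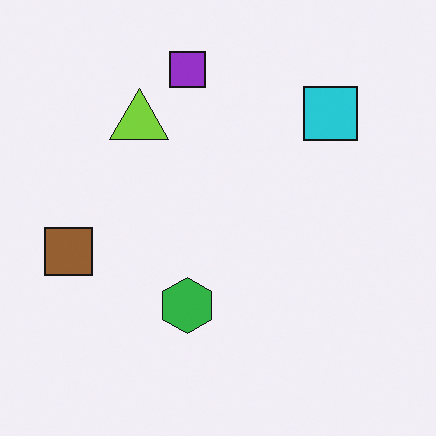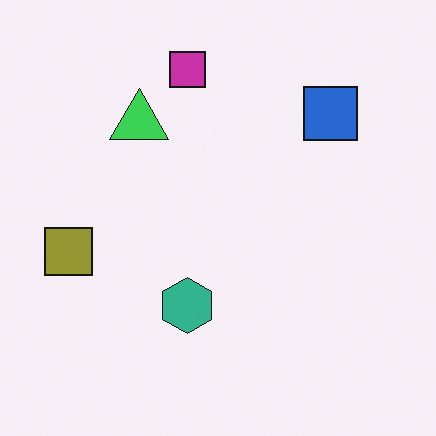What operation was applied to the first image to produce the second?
This is the original image hue-shifted slightly.

Every shape's color has rotated by the same amount around the hue wheel — a uniform hue shift.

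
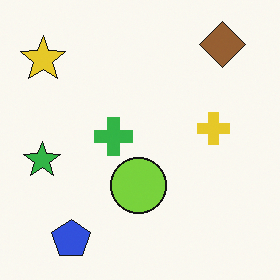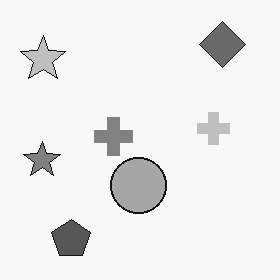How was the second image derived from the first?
This is the original image converted to grayscale.

All color is removed — every shape is now a shade of grey.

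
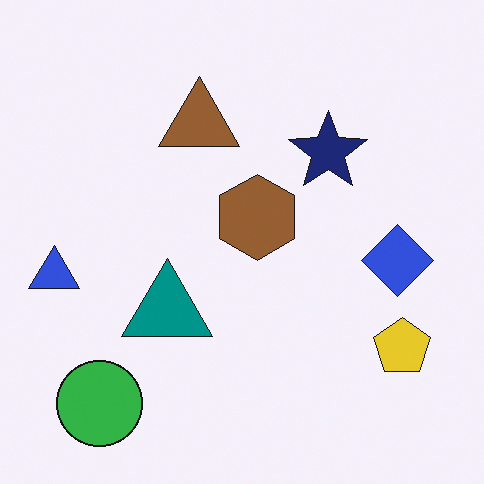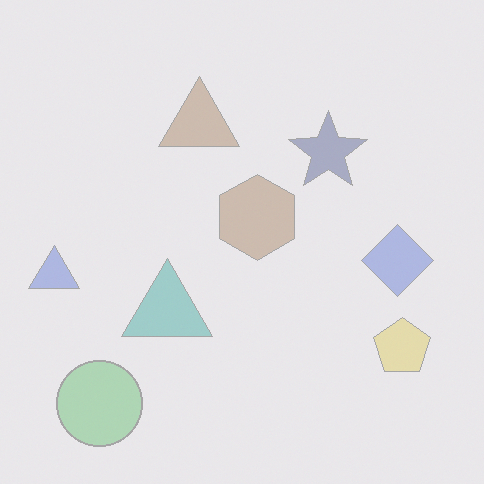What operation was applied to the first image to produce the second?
Washed out (contrast reduced).

Tones are pushed toward mid-grey across the whole image — a global contrast change.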